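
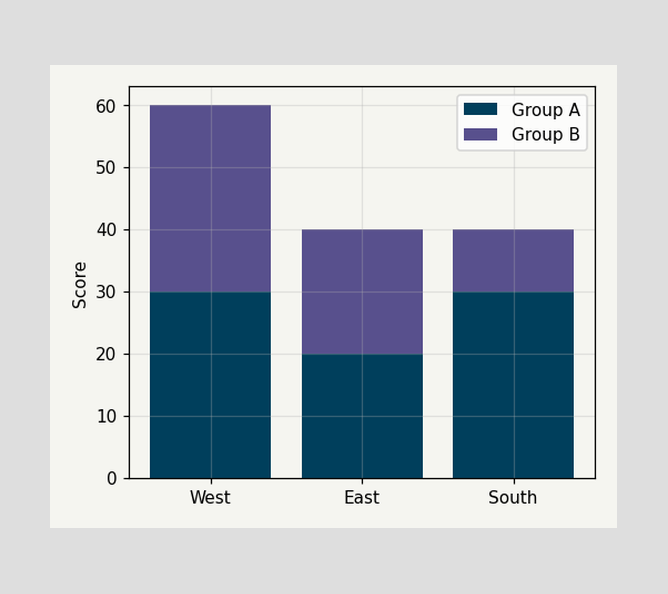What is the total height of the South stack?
The South stack's top reaches 40 on the y-axis.

40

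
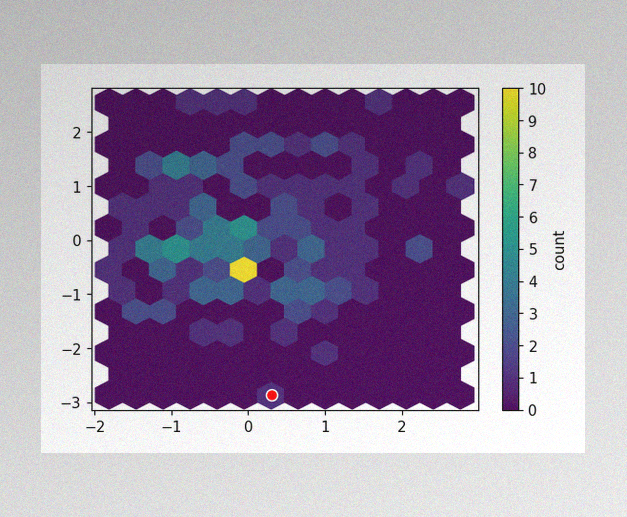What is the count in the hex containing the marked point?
The image has some photo noise and uneven lighting. The marked hex reads 1 on the colorbar.

1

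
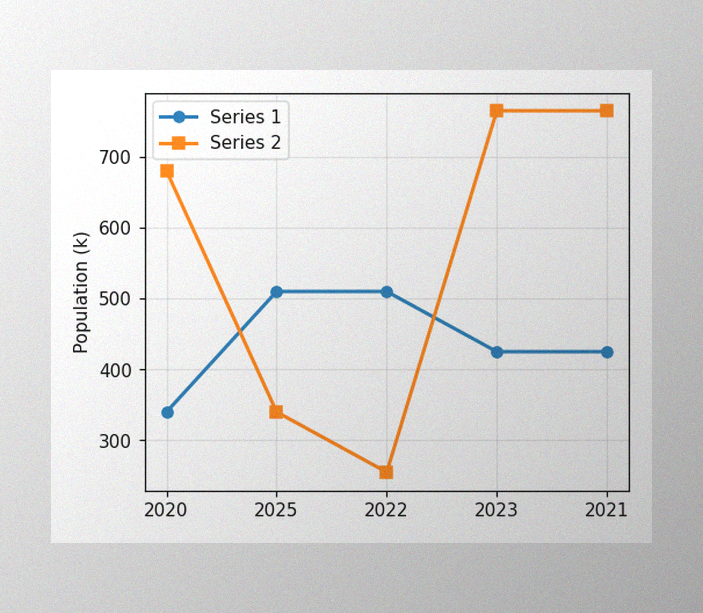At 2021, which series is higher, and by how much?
The image has some photo noise and uneven lighting. At 2021, Series 2 sits above the other line by 340k.

Series 2, by 340k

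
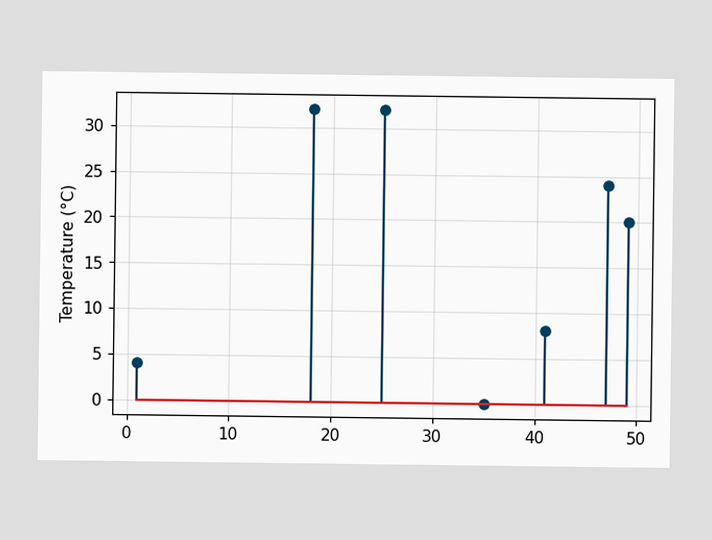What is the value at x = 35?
The stem at x=35 reaches 0°C.

0°C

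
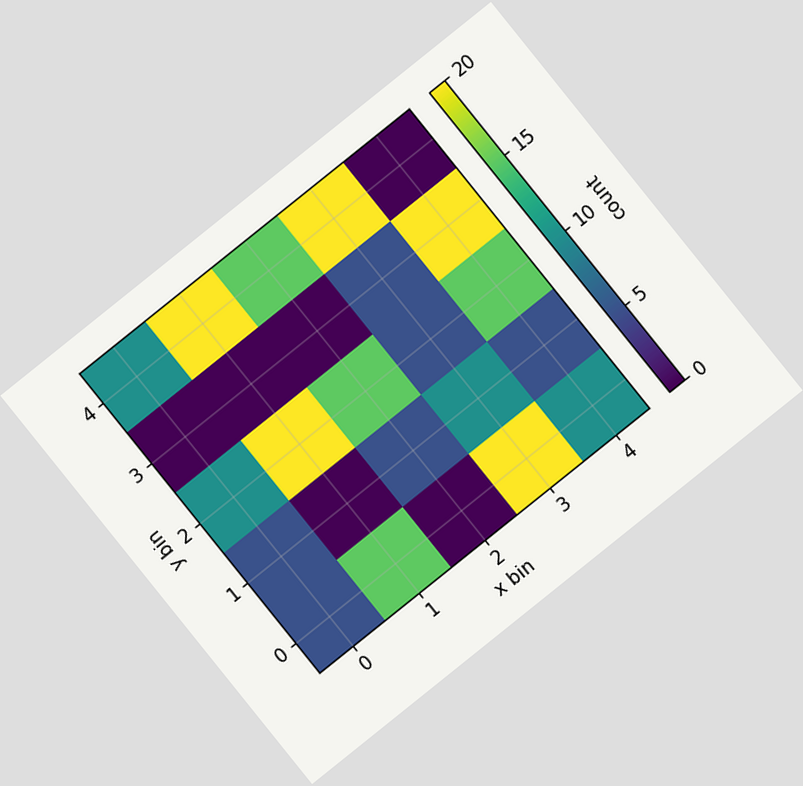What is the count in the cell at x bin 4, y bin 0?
The chart is tilted about 39° counter-clockwise. Matching the cell (4, 0) against the colorbar gives 10.

10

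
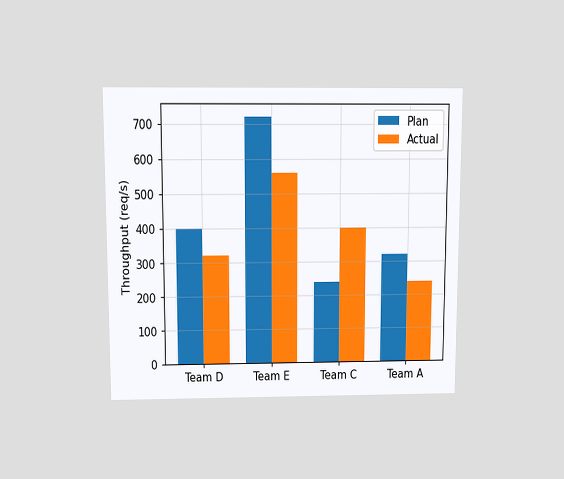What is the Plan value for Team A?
The chart is viewed slightly from above. The Plan bar at Team A reaches 320req/s on the y-axis.

320req/s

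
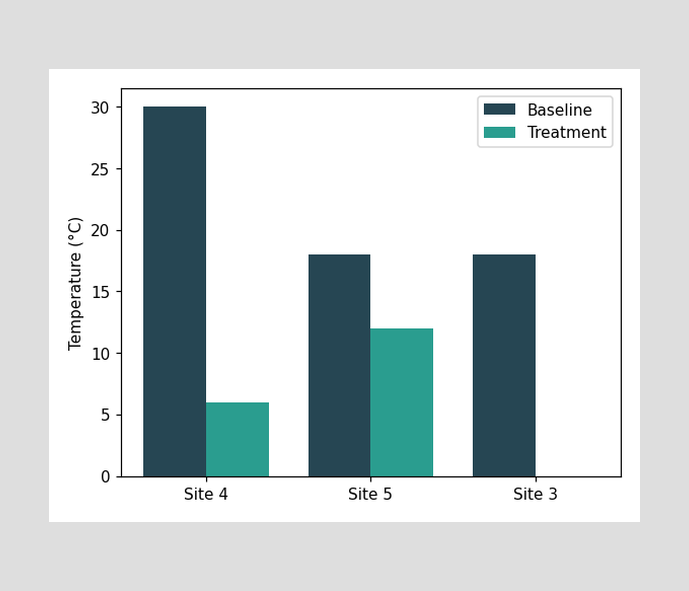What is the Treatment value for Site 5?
12°C

The Treatment bar at Site 5 reaches 12°C on the y-axis.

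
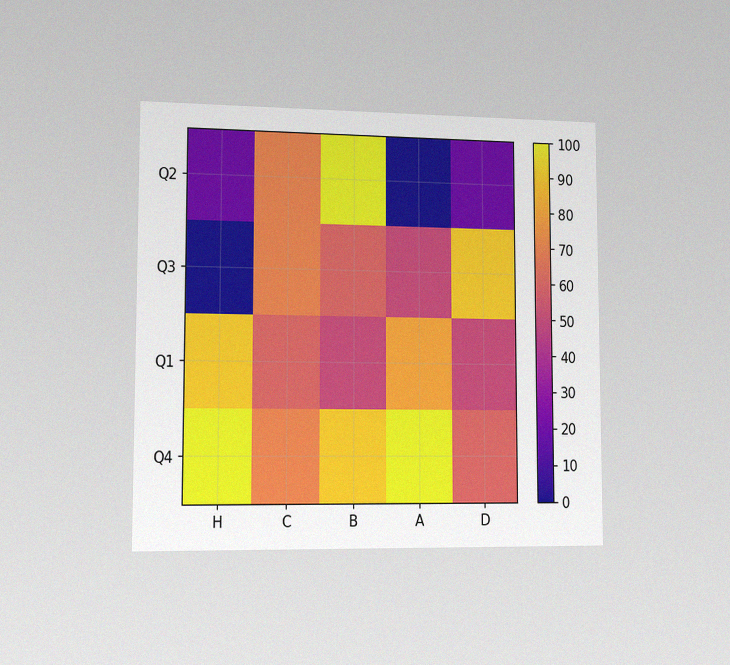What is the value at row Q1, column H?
The chart is viewed slightly from the left, with some photo noise. Matching cell (Q1, H) against the colorbar gives 90.

90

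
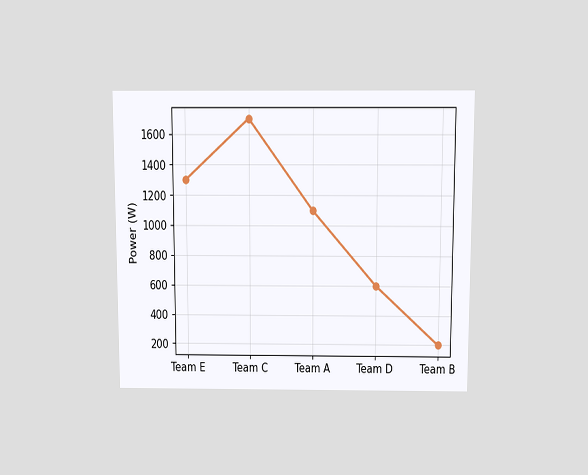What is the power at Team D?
The chart is viewed slightly from above. At Team D, the line is at 600W.

600W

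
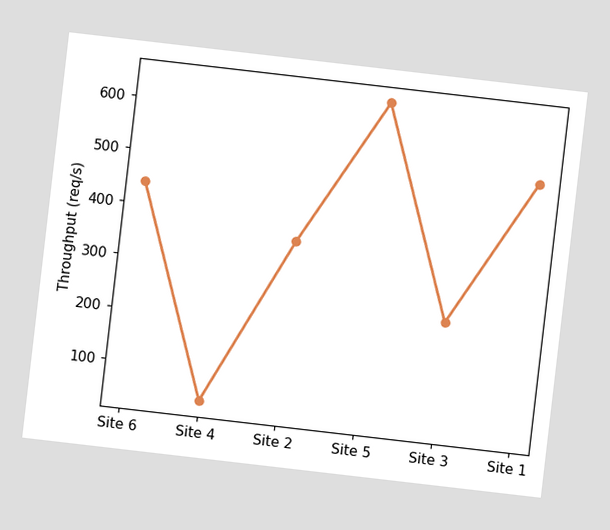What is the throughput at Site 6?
The chart is tilted about 7° clockwise. At Site 6, the line is at 440req/s.

440req/s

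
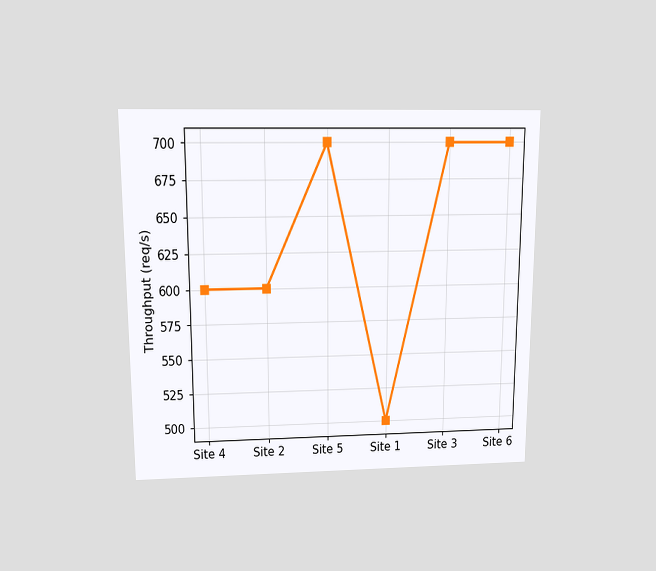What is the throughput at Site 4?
600req/s

The chart is viewed slightly from above. At Site 4, the line is at 600req/s.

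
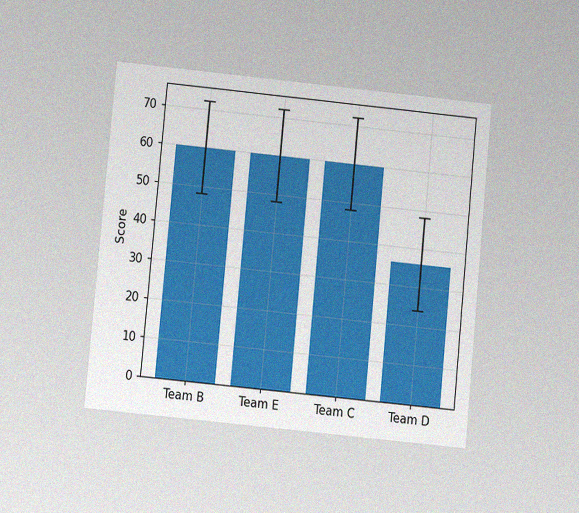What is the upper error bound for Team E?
The chart is tilted about 5° clockwise and viewed at a slight angle, with some photo noise. The Team E bar's upper whisker reaches 72.

72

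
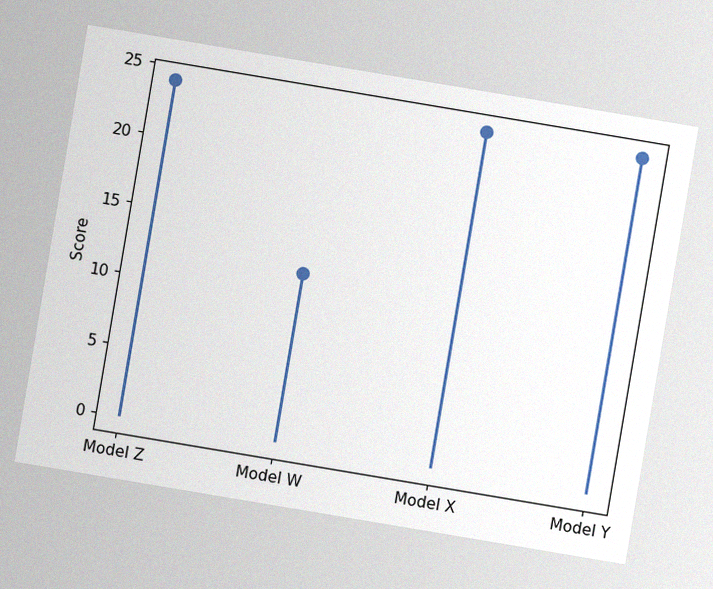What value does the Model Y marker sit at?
The chart is tilted about 10° clockwise, with some photo noise. The Model Y marker sits at 24.

24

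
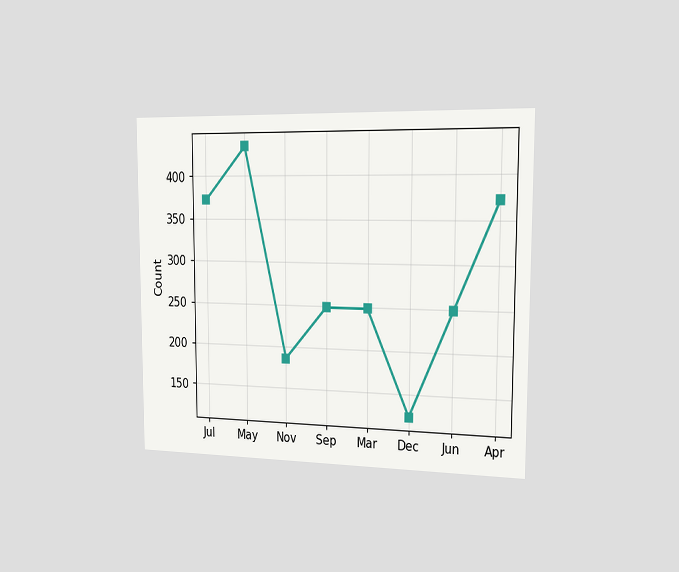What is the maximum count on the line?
The chart is viewed slightly from the right. The highest point is at May, and reading across to the y-axis gives 434.

434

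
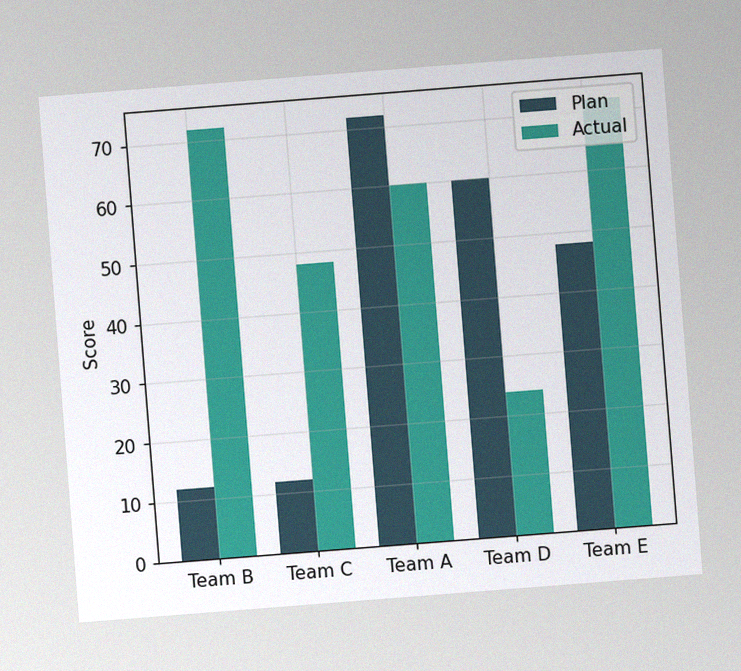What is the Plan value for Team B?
The chart is tilted about 4° counter-clockwise, with some photo noise. The Plan bar at Team B reaches 12 on the y-axis.

12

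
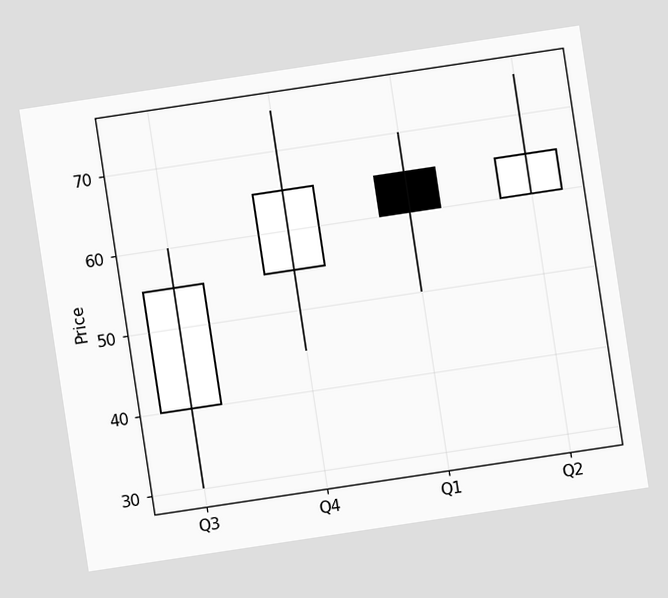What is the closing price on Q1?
60

The chart is tilted about 9° counter-clockwise. The Q1 candle closes at 60.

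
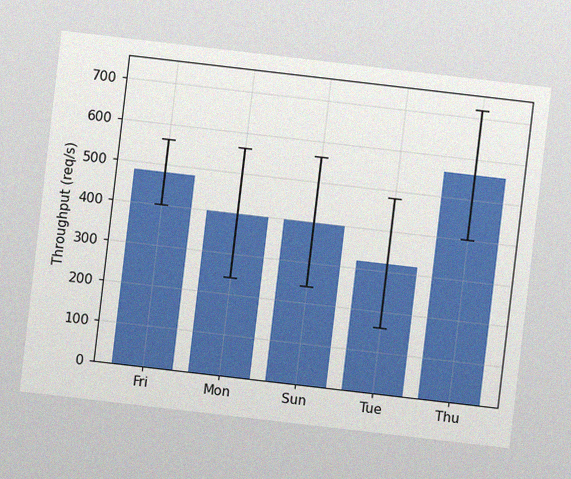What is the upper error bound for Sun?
The chart is tilted about 7° clockwise, with some photo noise. The Sun bar's upper whisker reaches 560req/s.

560req/s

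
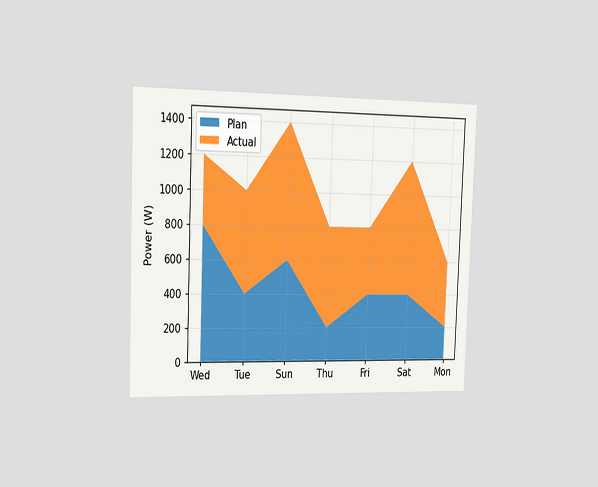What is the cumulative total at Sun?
1400W

The chart is tilted about 2° clockwise and viewed slightly from the left. The stacked total at Sun reaches 1400W.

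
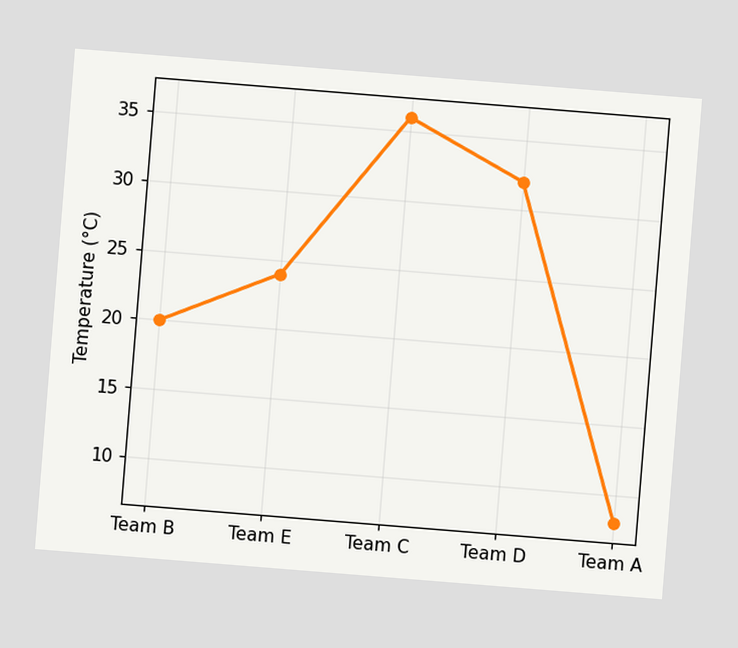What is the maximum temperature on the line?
The chart is tilted about 5° clockwise. The highest point is at Team C, and reading across to the y-axis gives 36°C.

36°C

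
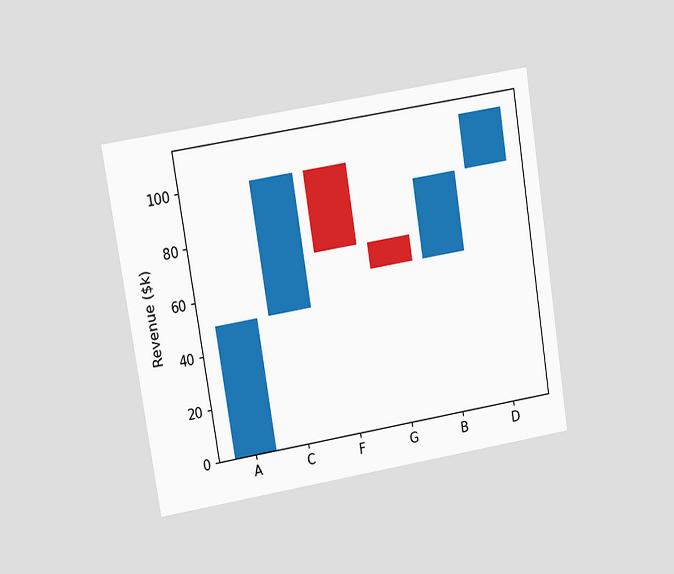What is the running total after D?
The chart is tilted about 9° counter-clockwise and viewed at a slight angle. After D the running total reaches $110k.

$110k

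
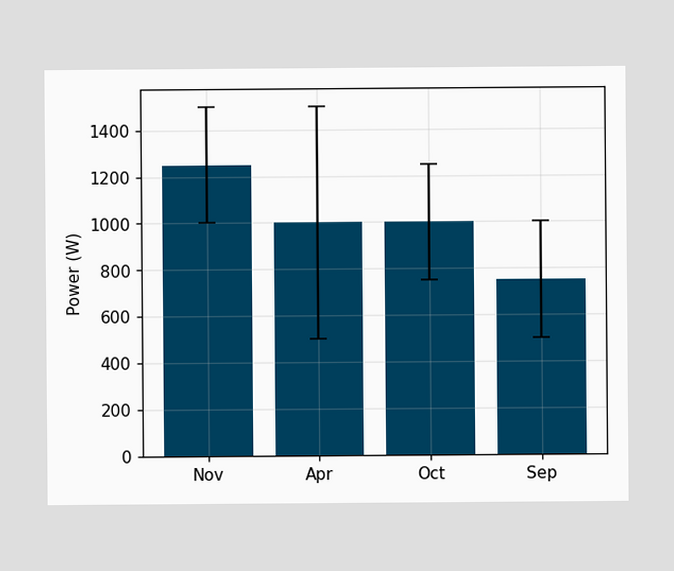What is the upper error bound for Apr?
The Apr bar's upper whisker reaches 1500W.

1500W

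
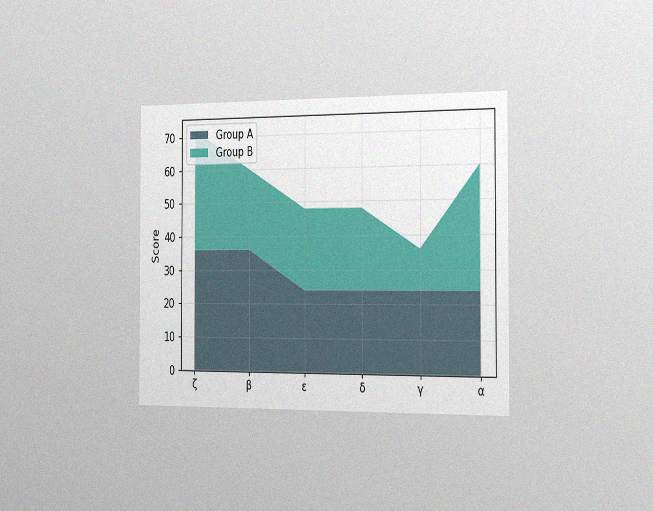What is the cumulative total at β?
60

The chart is viewed slightly from the right, with some photo noise. The stacked total at β reaches 60.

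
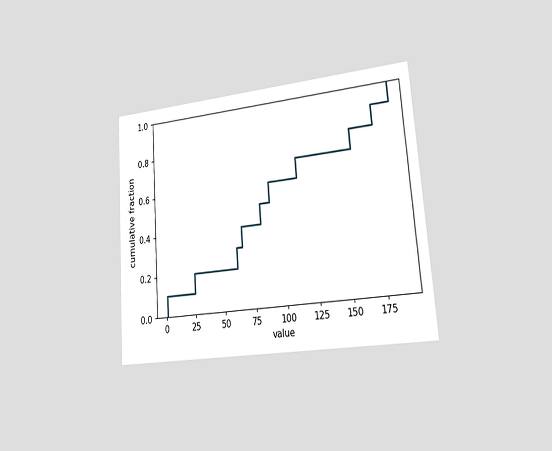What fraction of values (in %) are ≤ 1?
The chart is tilted about 4° counter-clockwise and viewed slightly from the right. At x=1 the ECDF step is at 10%.

10%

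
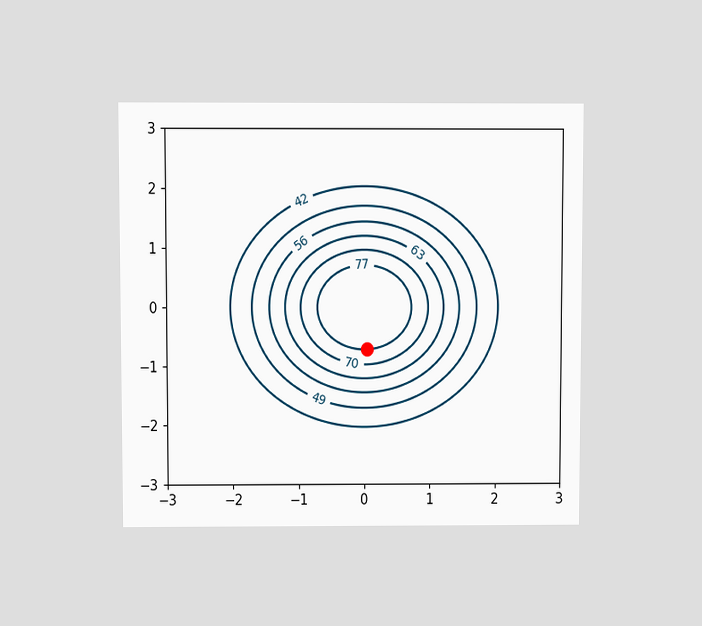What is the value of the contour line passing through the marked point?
The chart is viewed at a slight angle. The marked point sits on the contour labelled 77.

77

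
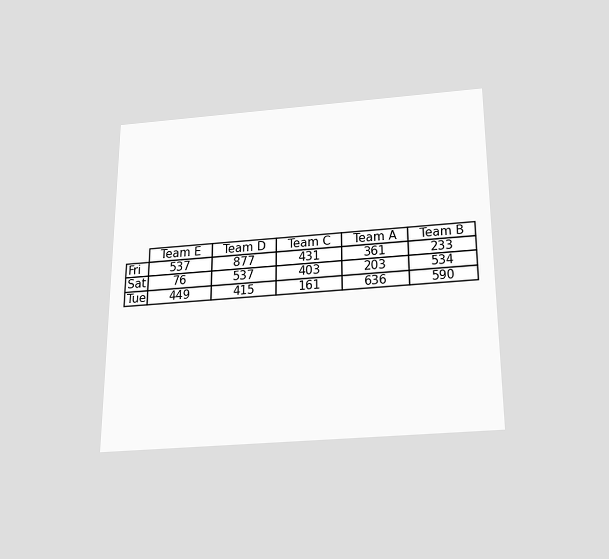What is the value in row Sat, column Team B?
The chart is viewed slightly from below. The (Sat, Team B) cell reads 534.

534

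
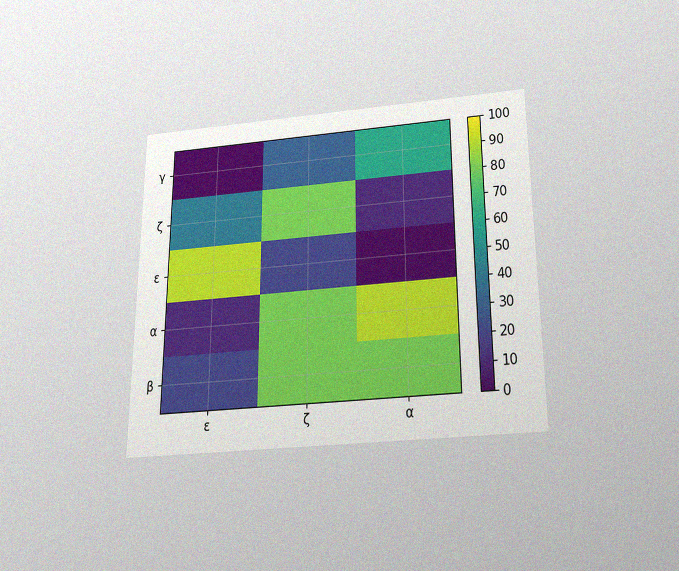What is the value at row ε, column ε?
The chart is viewed slightly from below, with some photo noise. Matching cell (ε, ε) against the colorbar gives 90.

90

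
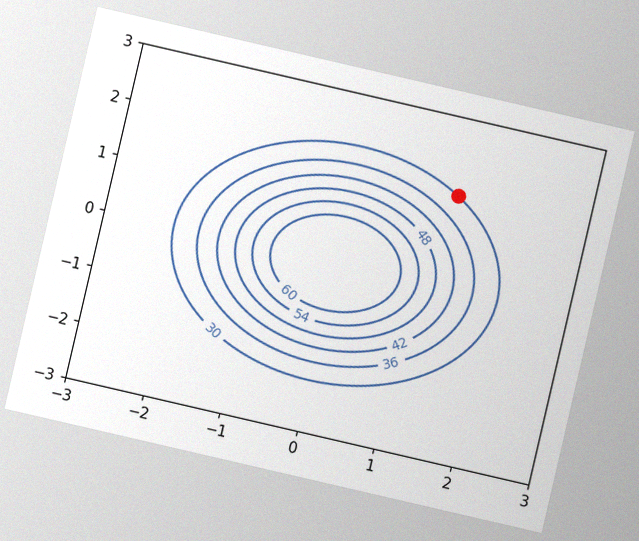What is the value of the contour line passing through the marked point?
The chart is tilted about 13° clockwise, with some photo noise. The marked point sits on the contour labelled 30.

30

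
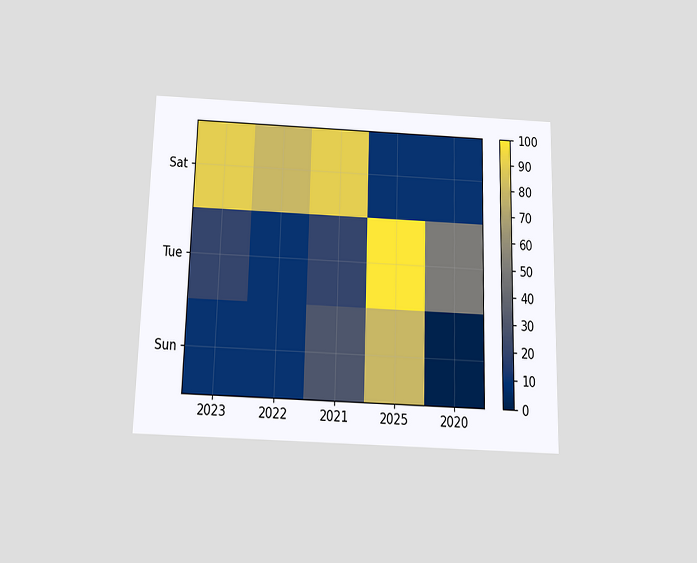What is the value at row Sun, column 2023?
10

The chart is viewed slightly from below. Matching cell (Sun, 2023) against the colorbar gives 10.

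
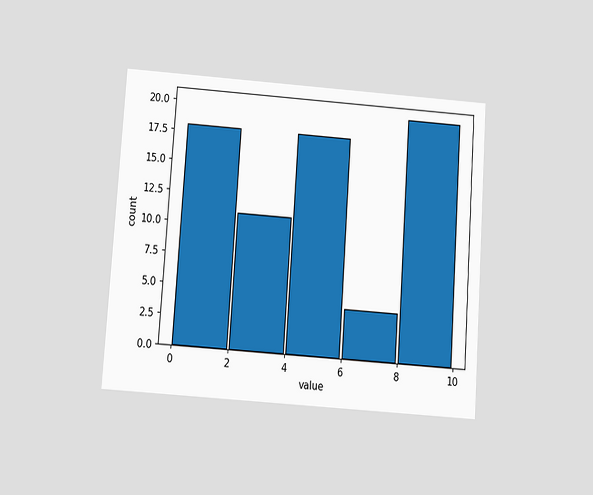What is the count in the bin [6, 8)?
The chart is tilted about 4° clockwise and viewed slightly from below. The [6, 8) bin has height 4.

4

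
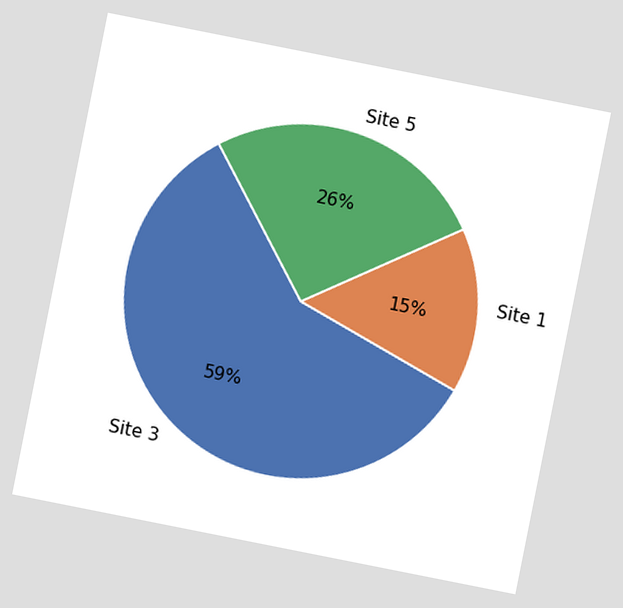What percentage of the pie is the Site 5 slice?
The chart is tilted about 11° clockwise. The Site 5 slice takes up 26% of the pie.

26%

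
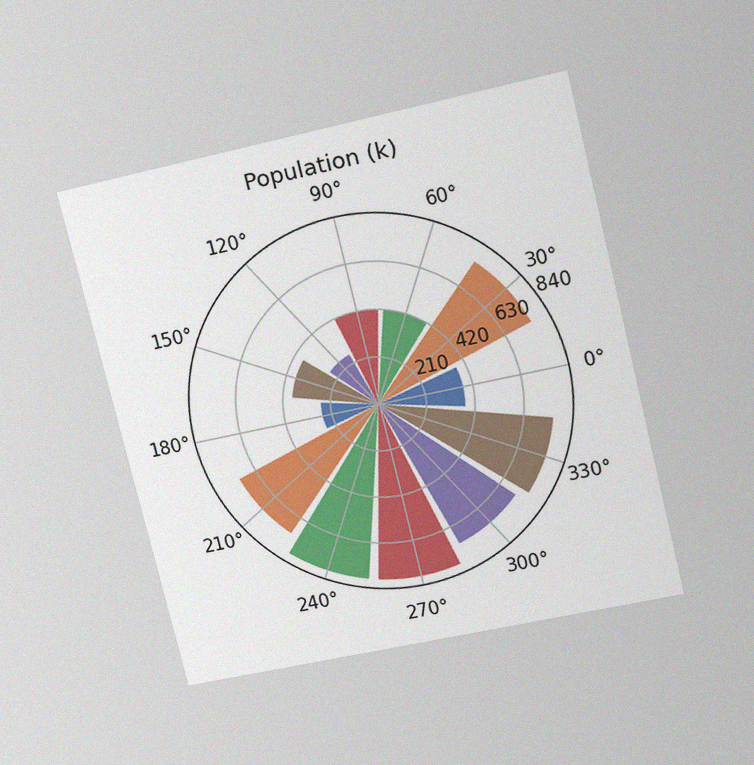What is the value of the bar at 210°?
714k

The chart is tilted about 14° counter-clockwise and viewed slightly from above, with some photo noise. The bar at 210° reaches 714k on the radial axis.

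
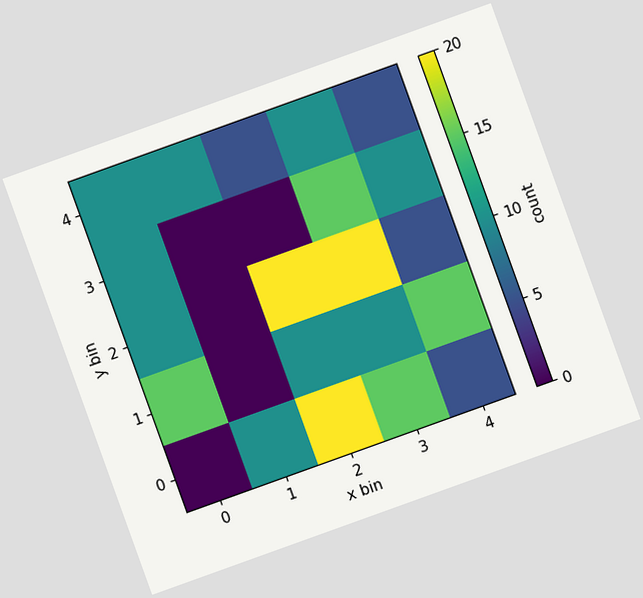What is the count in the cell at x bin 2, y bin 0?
The chart is tilted about 20° counter-clockwise. Matching the cell (2, 0) against the colorbar gives 20.

20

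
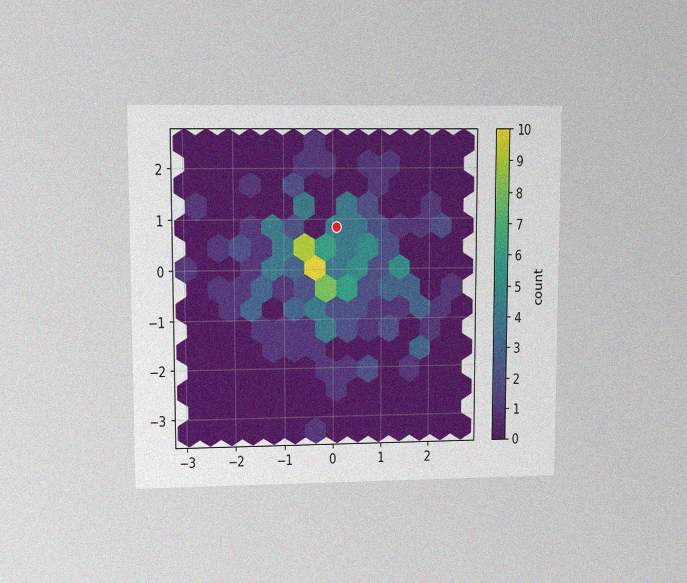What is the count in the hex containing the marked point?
4

The chart is viewed at a slight angle, with some photo noise. The marked hex reads 4 on the colorbar.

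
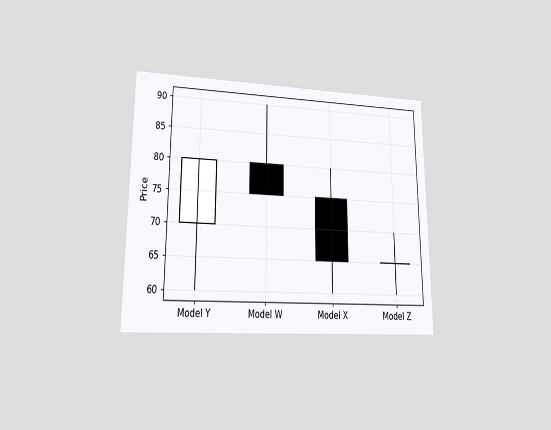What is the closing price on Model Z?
The chart is viewed at a slight angle. The Model Z candle closes at 65.

65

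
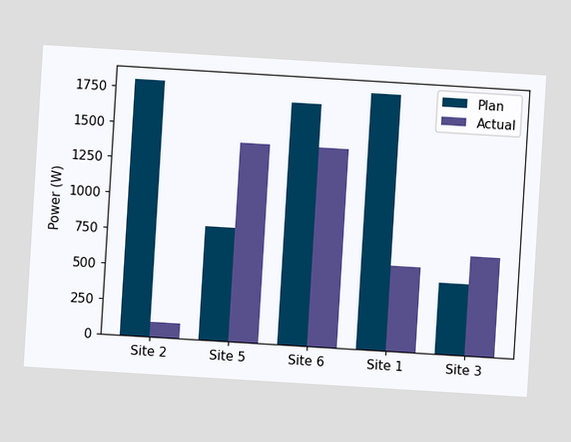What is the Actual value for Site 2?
100W

The chart is tilted about 3° clockwise. The Actual bar at Site 2 reaches 100W on the y-axis.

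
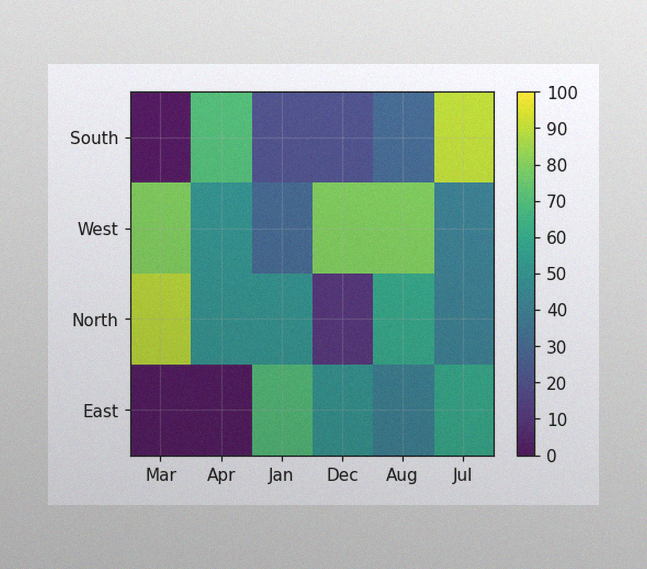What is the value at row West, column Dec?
The image has some photo noise and uneven lighting. Matching cell (West, Dec) against the colorbar gives 80.

80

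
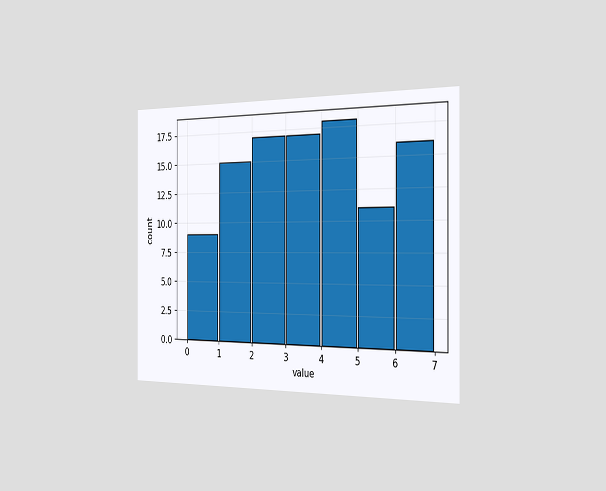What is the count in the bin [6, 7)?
The chart is viewed slightly from the right. The [6, 7) bin has height 16.

16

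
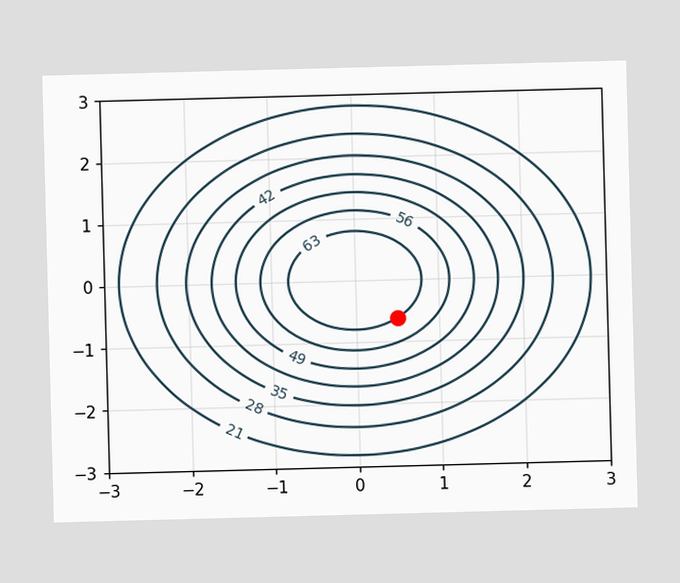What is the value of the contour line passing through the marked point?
63

The marked point sits on the contour labelled 63.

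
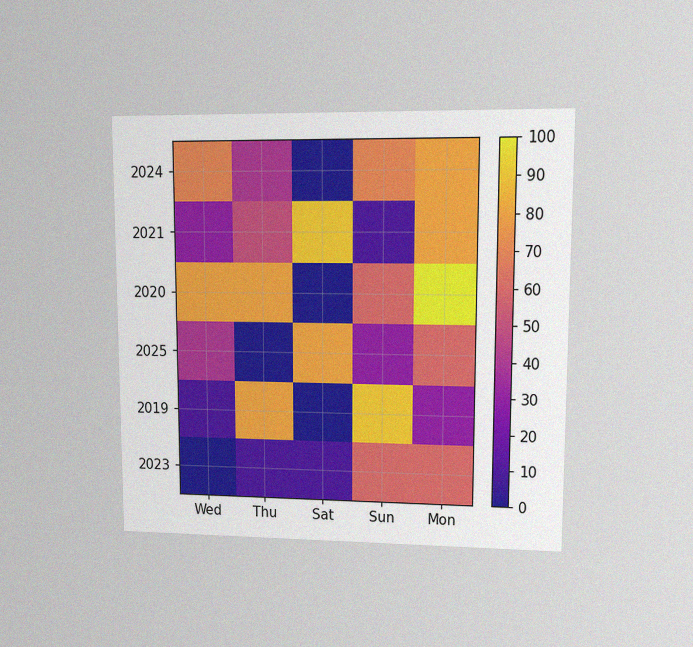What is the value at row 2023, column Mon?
The chart is viewed at a slight angle, with some photo noise. Matching cell (2023, Mon) against the colorbar gives 60.

60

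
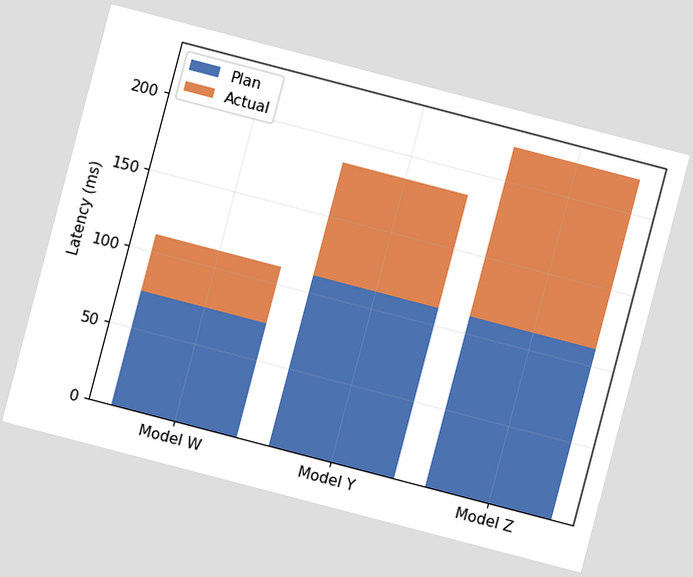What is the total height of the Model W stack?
111ms

The chart is tilted about 15° clockwise. The Model W stack's top reaches 111ms on the y-axis.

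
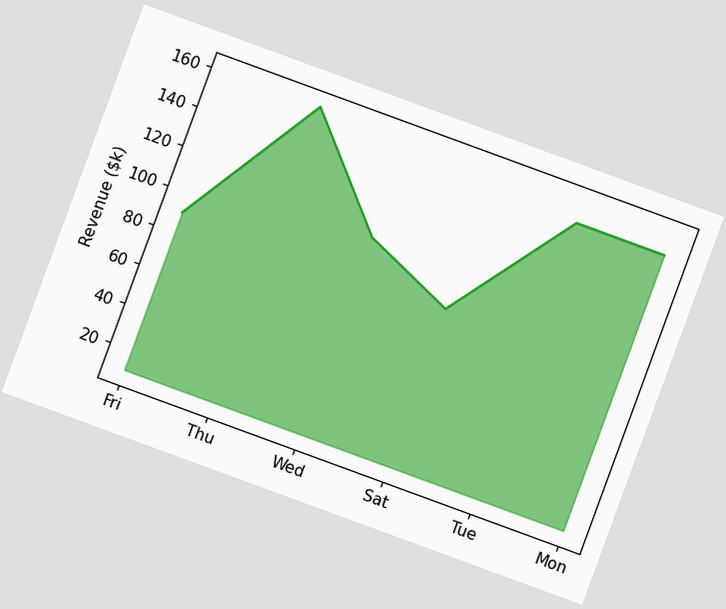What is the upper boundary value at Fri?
$90k

The chart is tilted about 20° clockwise. At Fri the upper boundary is at $90k.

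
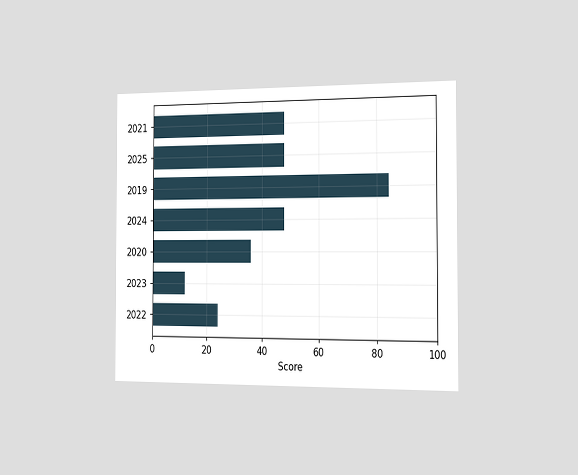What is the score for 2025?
48

The chart is viewed slightly from the right. Reading along the chart's x-axis, the 2025 bar reaches 48.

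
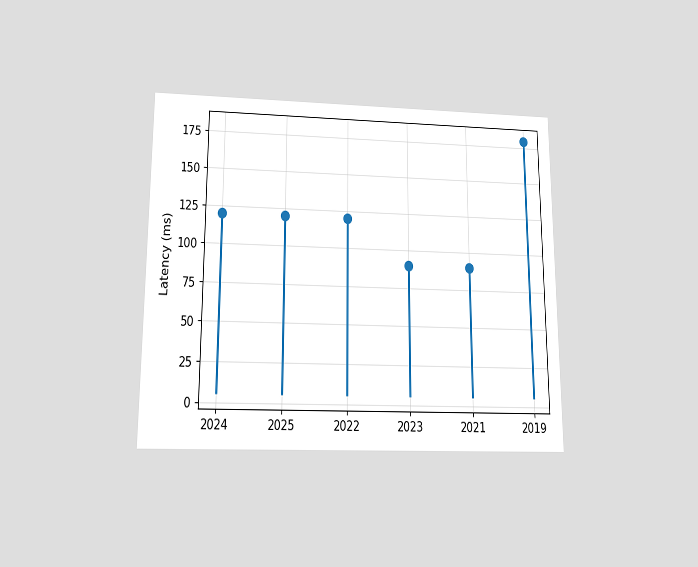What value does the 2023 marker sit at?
90ms

The chart is viewed slightly from below. The 2023 marker sits at 90ms.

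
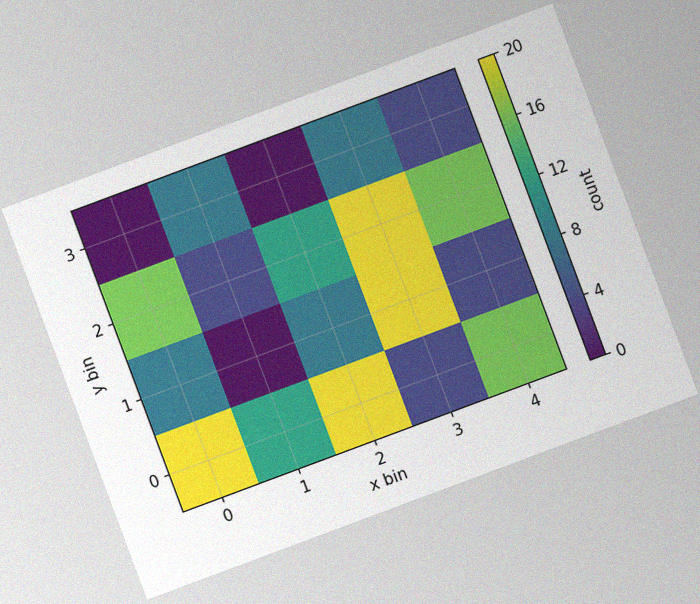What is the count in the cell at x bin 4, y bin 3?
4

The chart is tilted about 20° counter-clockwise, with some photo noise. Matching the cell (4, 3) against the colorbar gives 4.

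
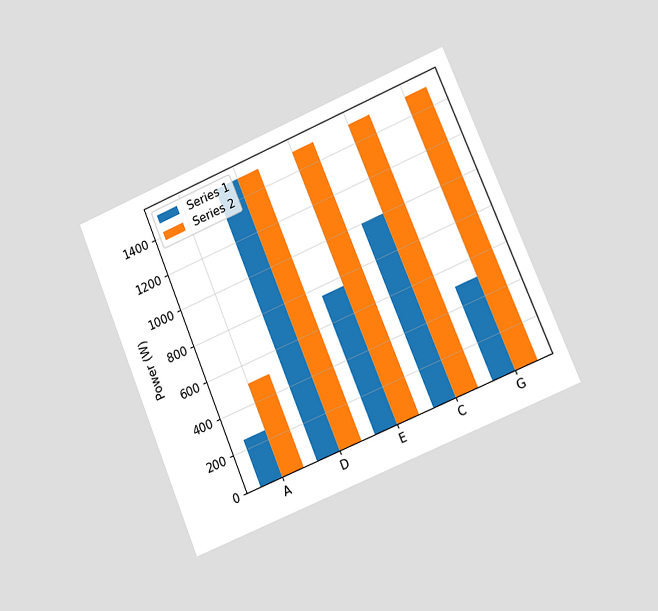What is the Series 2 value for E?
1500W

The chart is tilted about 22° counter-clockwise and viewed slightly from the right. The Series 2 bar at E reaches 1500W on the y-axis.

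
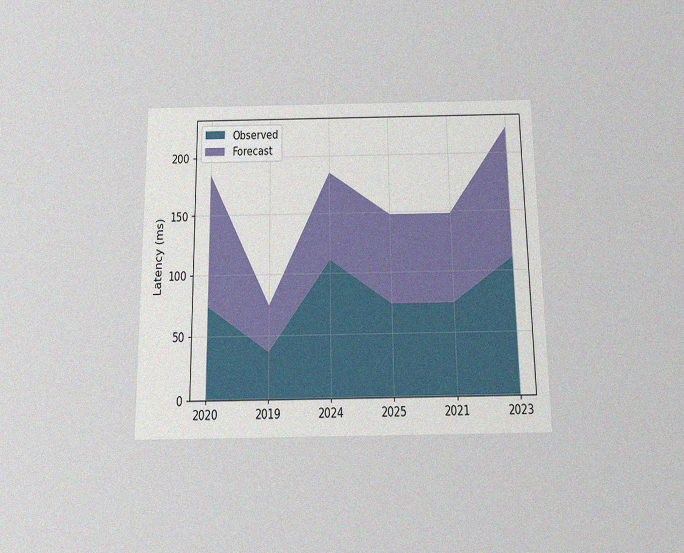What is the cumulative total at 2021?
The chart is viewed slightly from below, with some photo noise. The stacked total at 2021 reaches 148ms.

148ms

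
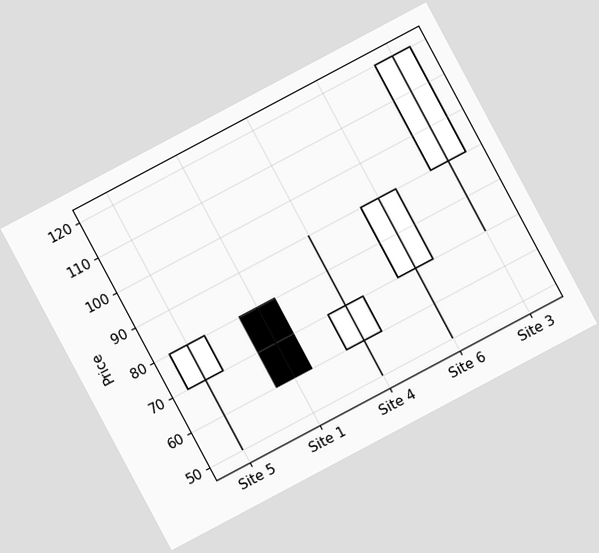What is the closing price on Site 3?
120

The chart is tilted about 28° counter-clockwise. The Site 3 candle closes at 120.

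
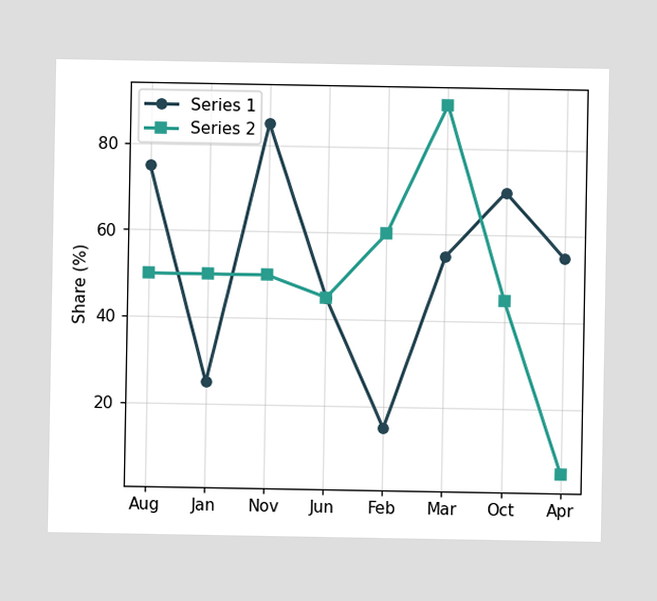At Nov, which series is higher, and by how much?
At Nov, Series 1 sits above the other line by 35%.

Series 1, by 35%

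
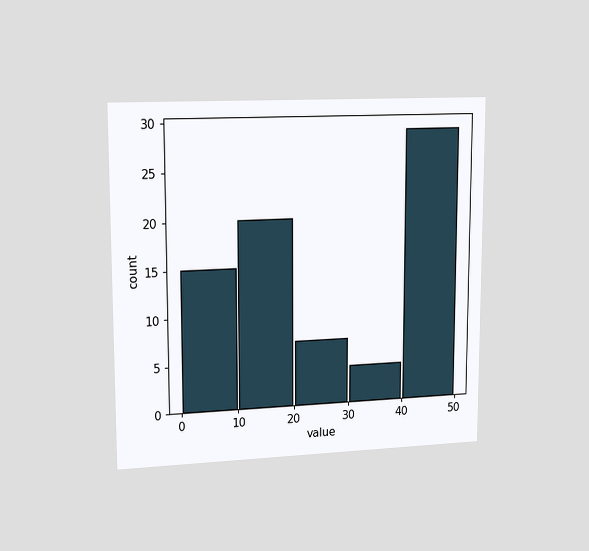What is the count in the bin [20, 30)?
The chart is viewed slightly from the left. The [20, 30) bin has height 7.

7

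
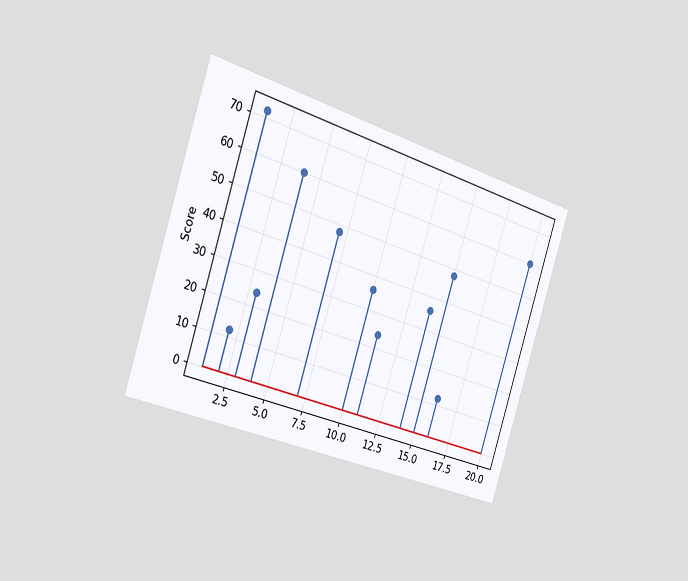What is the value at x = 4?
The chart is tilted about 18° clockwise and viewed slightly from the left. The stem at x=4 reaches 60.

60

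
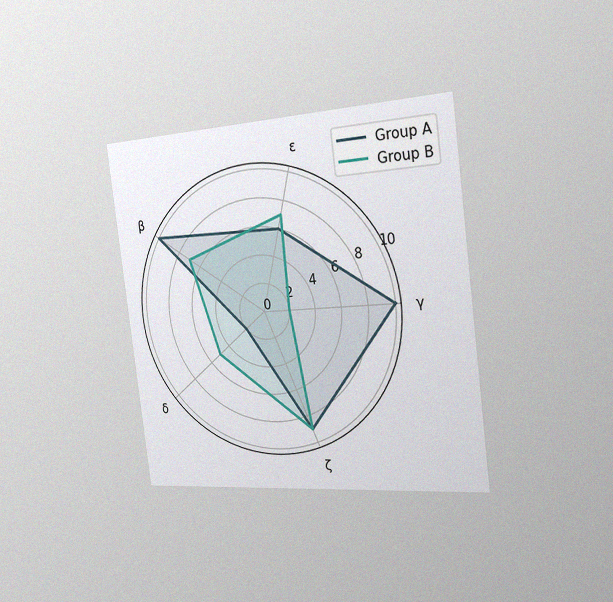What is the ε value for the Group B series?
The chart is tilted about 7° counter-clockwise and viewed slightly from the right, with some photo noise. On the ε axis, Group B reaches 7.

7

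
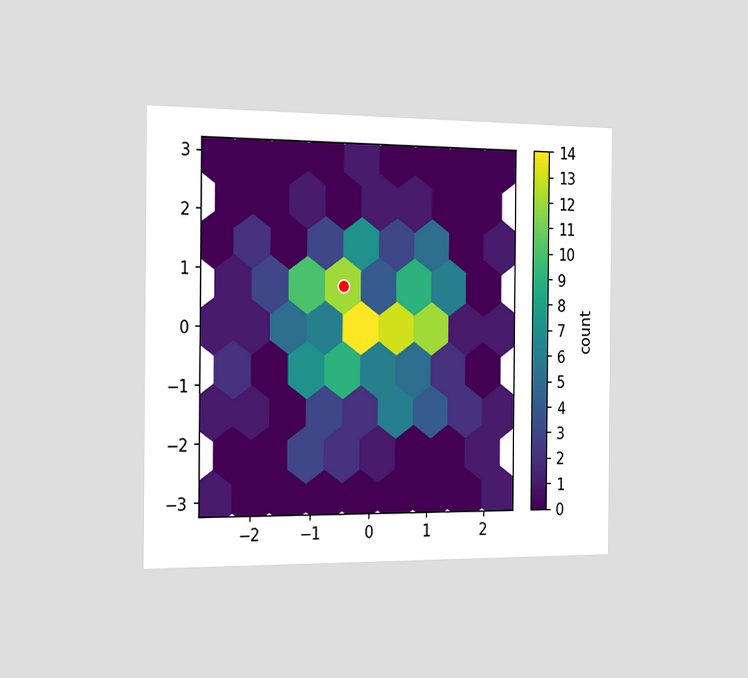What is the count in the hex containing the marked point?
12

The chart is viewed slightly from the left. The marked hex reads 12 on the colorbar.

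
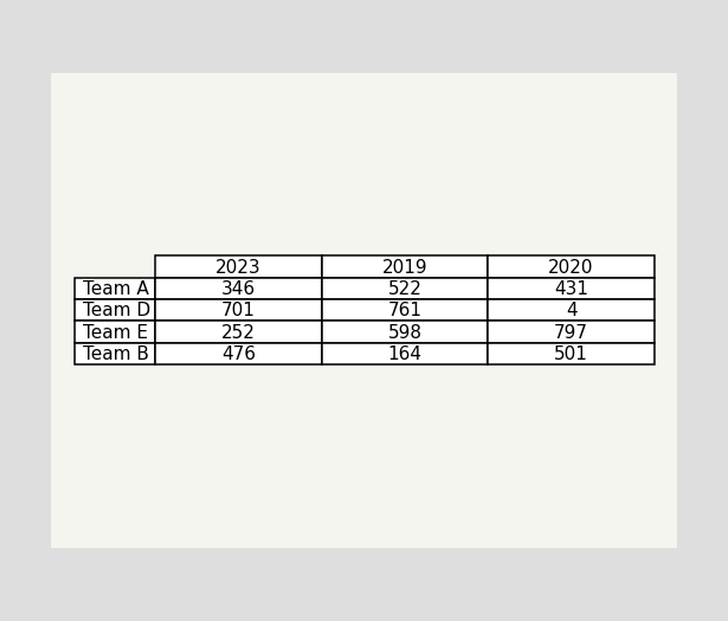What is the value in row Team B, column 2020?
501

The (Team B, 2020) cell reads 501.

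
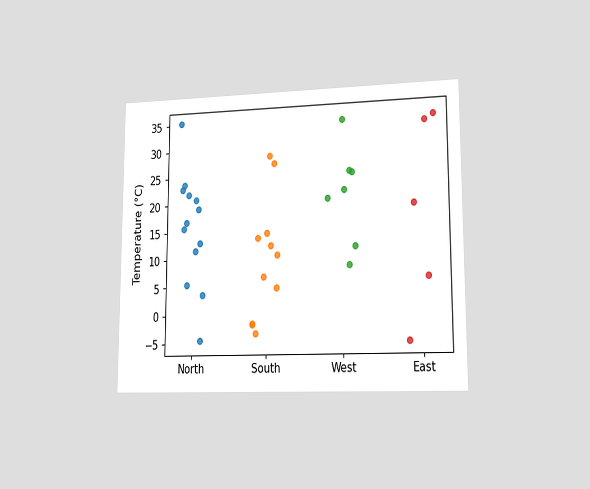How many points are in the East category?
The chart is viewed slightly from the right. Counting the markers in the East column gives 5.

5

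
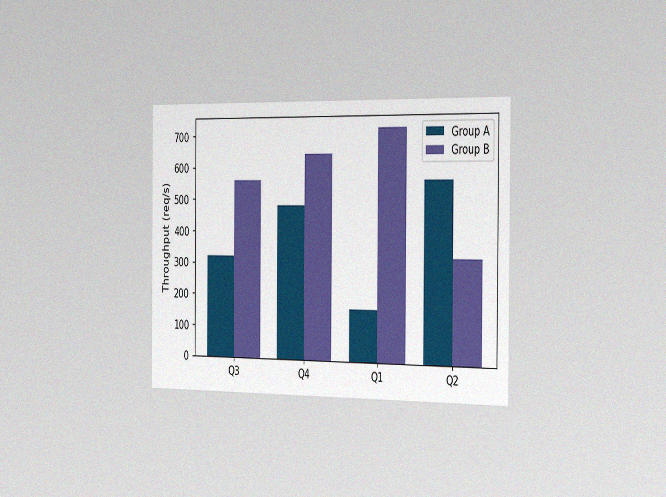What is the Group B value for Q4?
The chart is viewed slightly from the right, with some photo noise. The Group B bar at Q4 reaches 640req/s on the y-axis.

640req/s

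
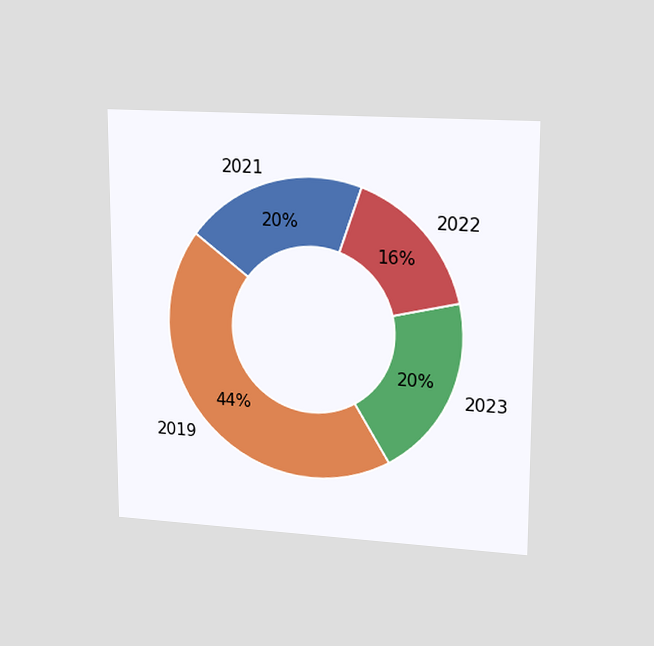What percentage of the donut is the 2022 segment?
16%

The chart is viewed at a slight angle. The 2022 segment takes up 16% of the ring.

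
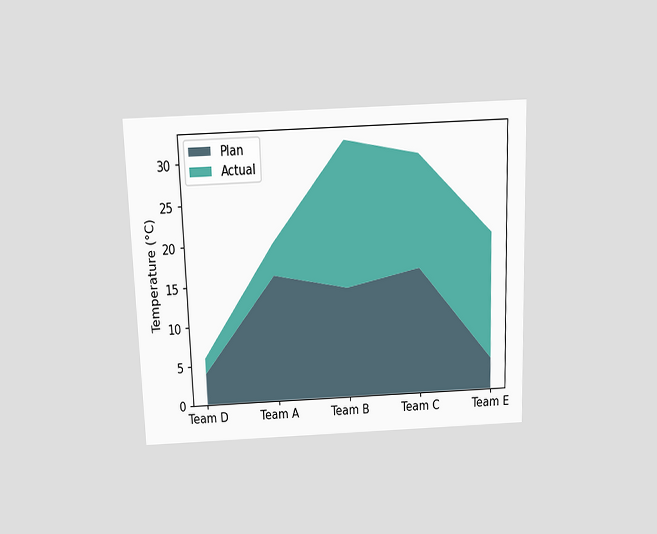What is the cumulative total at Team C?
The chart is viewed slightly from above. The stacked total at Team C reaches 30°C.

30°C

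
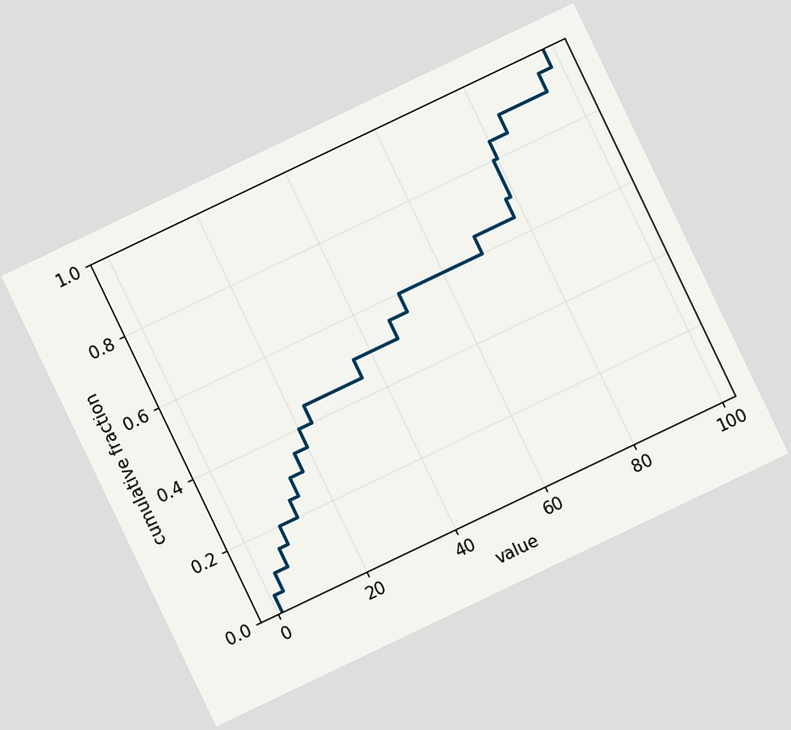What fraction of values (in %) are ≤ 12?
The chart is tilted about 26° counter-clockwise. At x=12 the ECDF step is at 25%.

25%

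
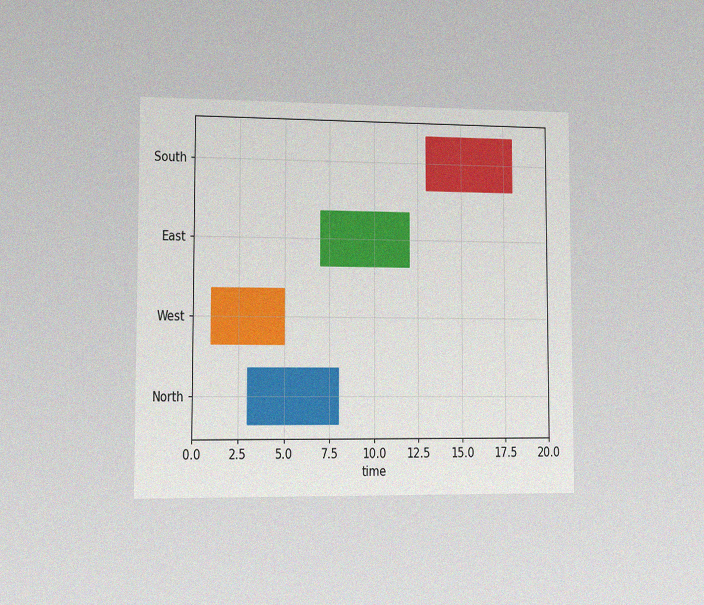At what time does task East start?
The chart is viewed slightly from the left, with some photo noise. The East bar begins at t=7.

7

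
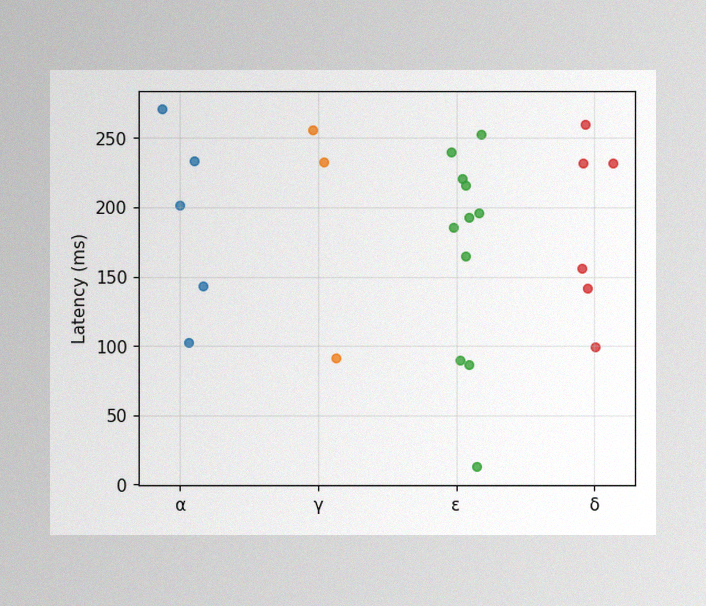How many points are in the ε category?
11

The image has some photo noise and uneven lighting. Counting the markers in the ε column gives 11.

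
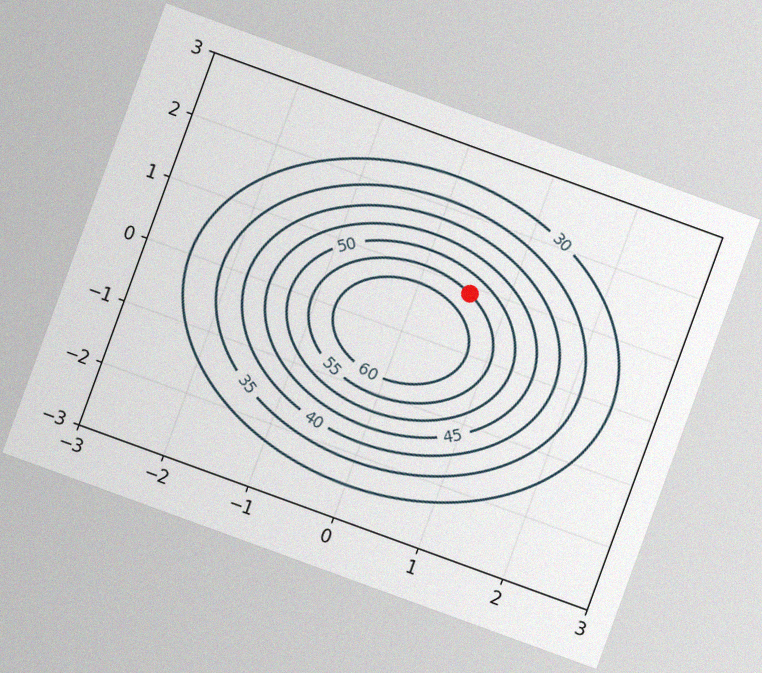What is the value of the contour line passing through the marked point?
The chart is tilted about 20° clockwise, with some photo noise. The marked point sits on the contour labelled 55.

55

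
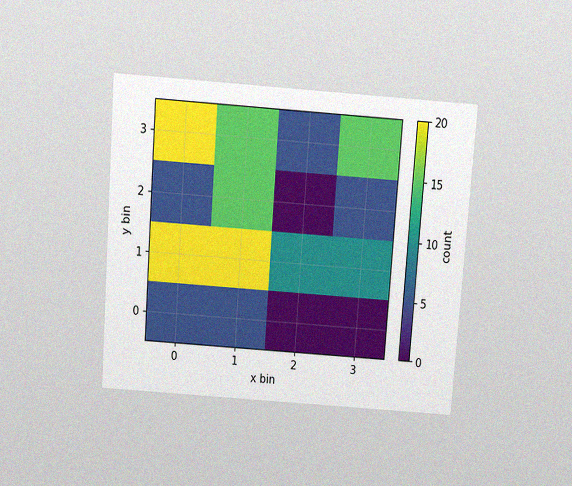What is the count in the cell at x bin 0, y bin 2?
The chart is tilted about 4° clockwise and viewed slightly from above, with some photo noise. Matching the cell (0, 2) against the colorbar gives 5.

5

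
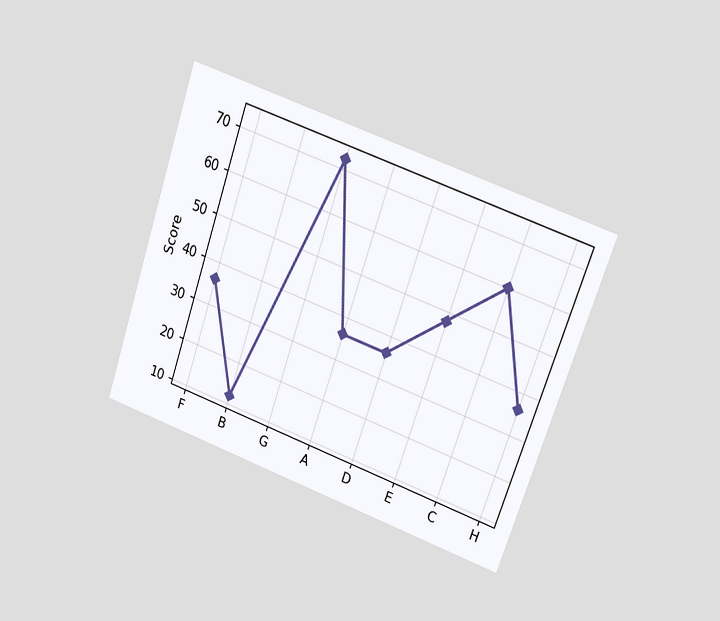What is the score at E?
The chart is tilted about 19° clockwise and viewed at a slight angle. At E, the line is at 48.

48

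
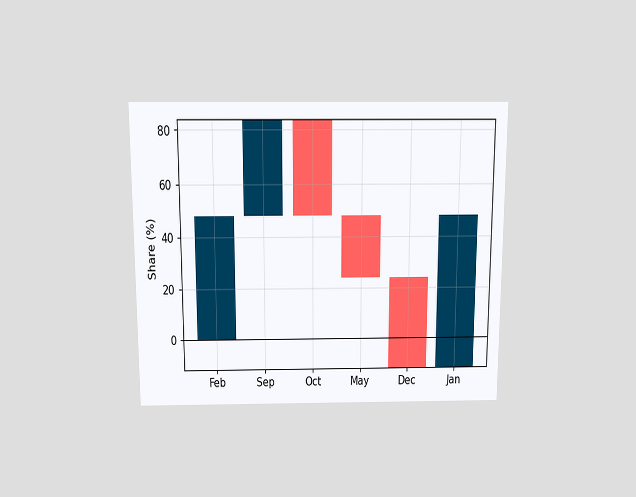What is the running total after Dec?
The chart is viewed slightly from above. After Dec the running total reaches -12%.

-12%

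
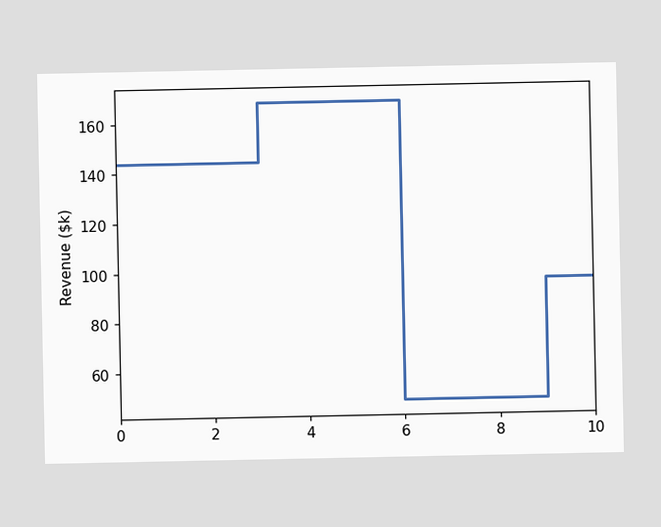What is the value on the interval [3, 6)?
On [3, 6) the step sits at $168k.

$168k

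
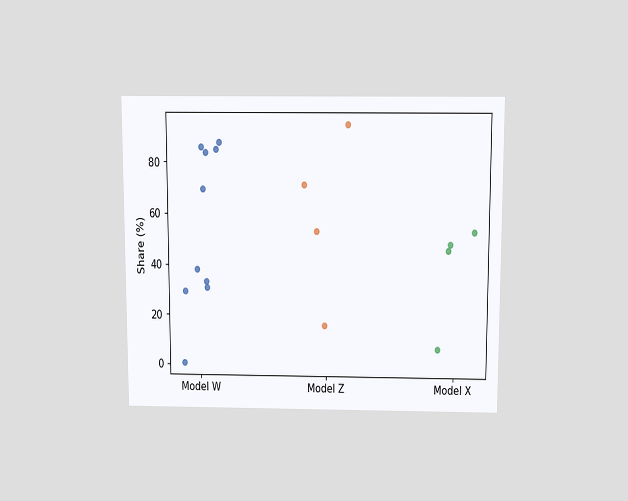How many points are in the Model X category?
The chart is viewed slightly from above. Counting the markers in the Model X column gives 4.

4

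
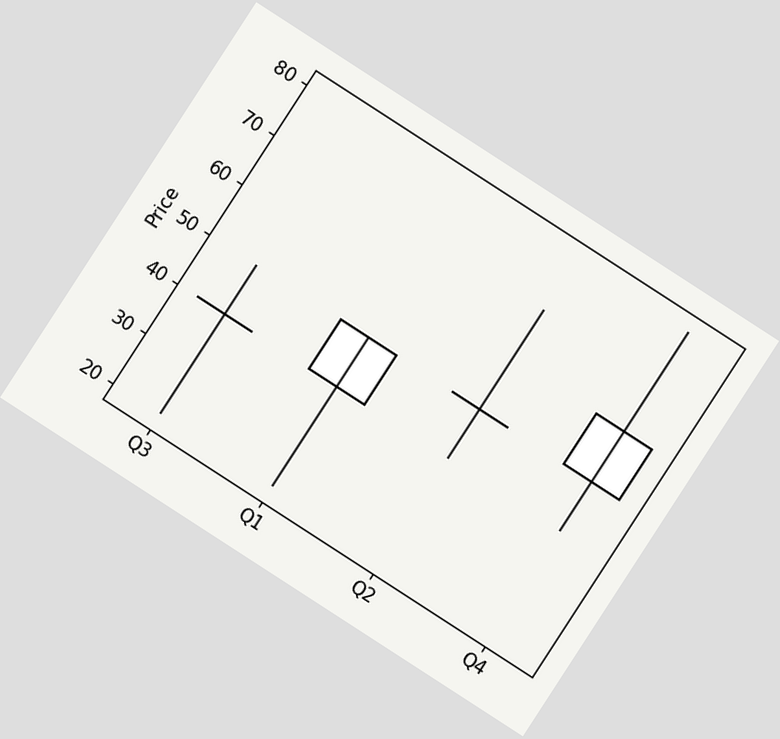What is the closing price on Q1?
The chart is tilted about 33° clockwise. The Q1 candle closes at 50.

50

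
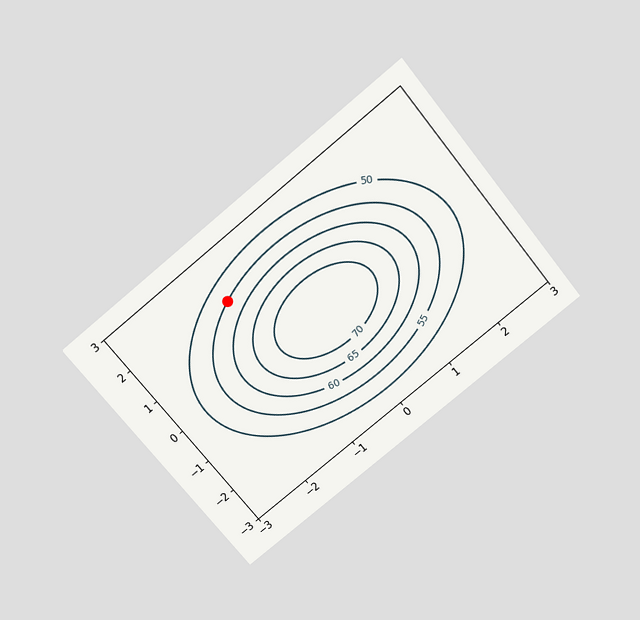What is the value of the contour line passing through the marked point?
55

The chart is tilted about 39° counter-clockwise and viewed slightly from above. The marked point sits on the contour labelled 55.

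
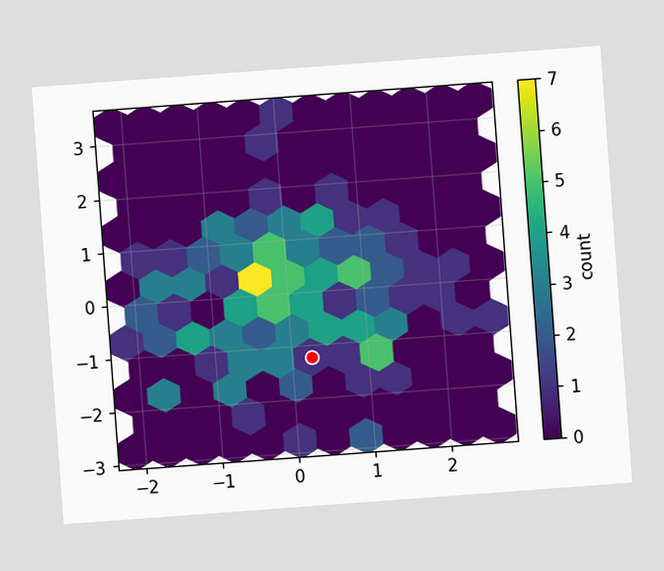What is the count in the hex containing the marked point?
The chart is tilted about 4° counter-clockwise. The marked hex reads 1 on the colorbar.

1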